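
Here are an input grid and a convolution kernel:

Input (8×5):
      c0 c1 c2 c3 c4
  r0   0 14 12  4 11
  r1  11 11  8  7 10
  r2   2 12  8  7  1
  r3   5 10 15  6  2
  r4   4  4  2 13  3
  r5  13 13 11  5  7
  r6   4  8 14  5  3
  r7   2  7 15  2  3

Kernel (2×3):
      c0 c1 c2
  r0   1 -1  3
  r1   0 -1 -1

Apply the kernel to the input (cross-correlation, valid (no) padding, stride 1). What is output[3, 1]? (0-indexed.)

-2

The receptive field on the input at this output position is [10 15 6 / 4 2 13]. Elementwise product with the kernel and sum: 10·1 + 15·-1 + 6·3 + 2·-1 + 13·-1.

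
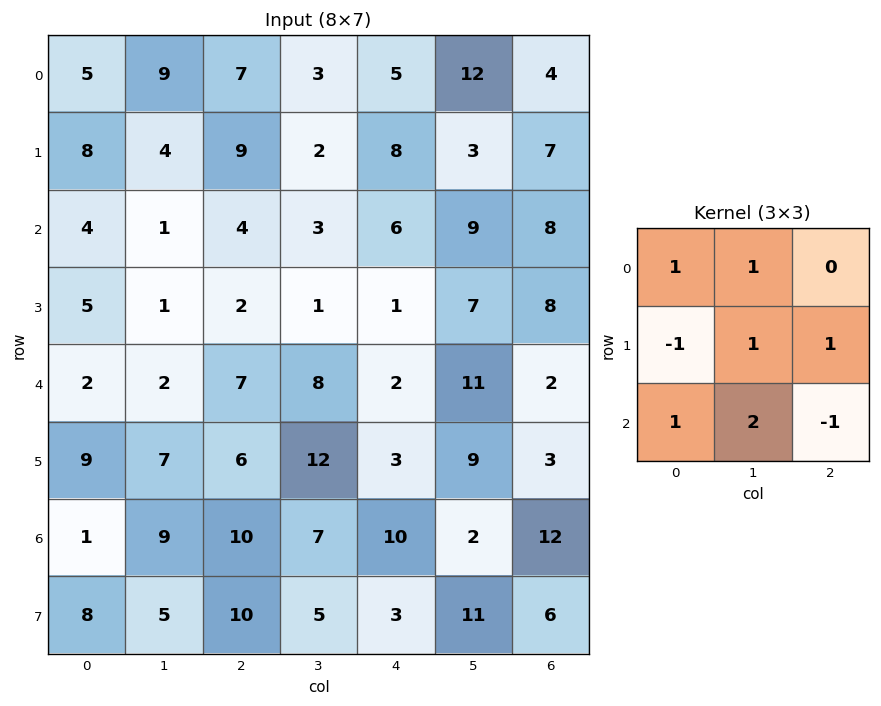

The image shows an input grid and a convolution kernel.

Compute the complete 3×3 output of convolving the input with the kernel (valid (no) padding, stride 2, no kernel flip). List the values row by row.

21 15 35
2 28 51
17 38 24

Output[0,0]: The receptive field on the input at this output position is [5 9 7 / 8 4 9 / 4 1 4]. Elementwise product with the kernel and sum: 5·1 + 9·1 + 8·-1 + 4·1 + 9·1 + 4·1 + 1·2 + 4·-1.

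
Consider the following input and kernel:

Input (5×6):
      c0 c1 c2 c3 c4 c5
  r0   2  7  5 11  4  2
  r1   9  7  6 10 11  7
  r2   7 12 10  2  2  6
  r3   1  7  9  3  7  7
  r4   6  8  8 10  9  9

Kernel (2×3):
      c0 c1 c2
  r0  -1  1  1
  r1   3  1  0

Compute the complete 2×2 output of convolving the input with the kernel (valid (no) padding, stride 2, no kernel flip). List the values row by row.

44 38
25 24

Output[0,0]: The receptive field on the input at this output position is [2 7 5 / 9 7 6]. Elementwise product with the kernel and sum: 2·-1 + 7·1 + 5·1 + 9·3 + 7·1.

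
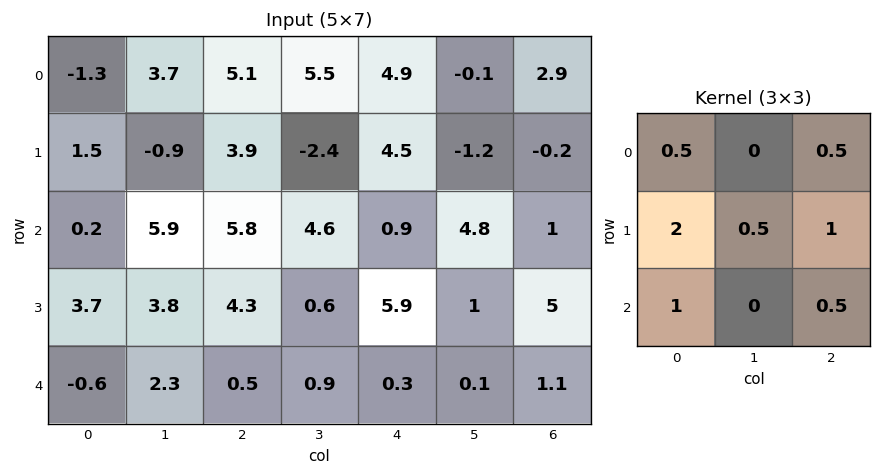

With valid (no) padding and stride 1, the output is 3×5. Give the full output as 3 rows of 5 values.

Output[0,0]: The receptive field on the input at this output position is [-1.3 3.7 5.1 / 1.5 -0.9 3.9 / 0.2 5.9 5.8]. Elementwise product with the kernel and sum: -1.3·0.5 + 5.1·0.5 + 1.5·2 + -0.9·0.5 + 3.9·1 + 0.2·1 + 5.8·0.5.

11.45 10.55 22.35 5.95 13.5
17.7 21.75 26.25 13.75 15.75
16.25 18.35 18.8 10.8 19.1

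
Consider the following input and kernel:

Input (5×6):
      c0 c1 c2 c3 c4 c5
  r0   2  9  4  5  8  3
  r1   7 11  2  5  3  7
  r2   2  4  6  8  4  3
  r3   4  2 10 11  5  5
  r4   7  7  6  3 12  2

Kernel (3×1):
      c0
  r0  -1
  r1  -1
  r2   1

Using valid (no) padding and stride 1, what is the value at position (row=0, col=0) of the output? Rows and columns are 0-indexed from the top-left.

-7

The receptive field on the input at this output position is [2 / 7 / 2]. Elementwise product with the kernel and sum: 2·-1 + 7·-1 + 2·1.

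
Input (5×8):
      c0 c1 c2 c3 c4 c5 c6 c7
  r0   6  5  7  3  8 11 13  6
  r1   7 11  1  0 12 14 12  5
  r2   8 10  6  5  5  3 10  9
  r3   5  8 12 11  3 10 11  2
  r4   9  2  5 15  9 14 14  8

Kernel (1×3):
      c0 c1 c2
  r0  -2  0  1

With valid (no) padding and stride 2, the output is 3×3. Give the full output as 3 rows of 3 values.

Output[0,0]: The receptive field on the input at this output position is [6 5 7]. Elementwise product with the kernel and sum: 6·-2 + 7·1.
Output[0,1]: The receptive field on the input at this output position is [7 3 8]. Elementwise product with the kernel and sum: 7·-2 + 8·1.

-5 -6 -3
-10 -7 0
-13 -1 -4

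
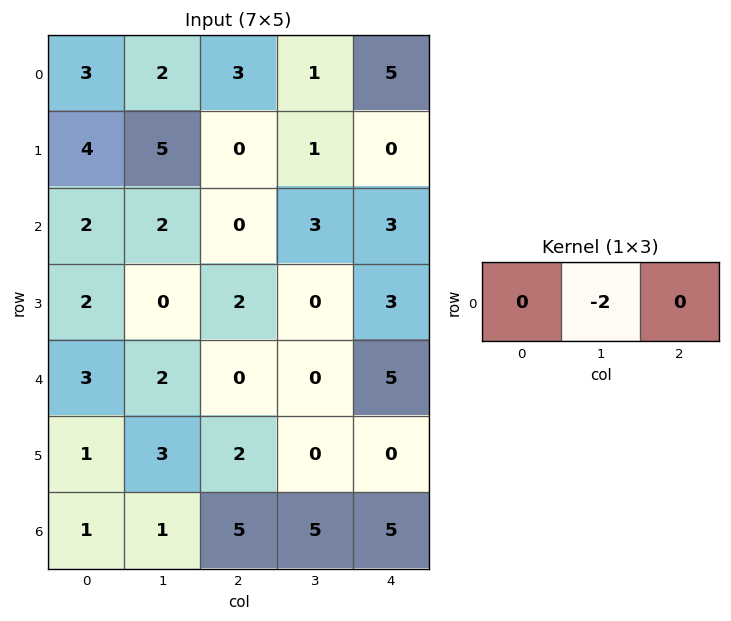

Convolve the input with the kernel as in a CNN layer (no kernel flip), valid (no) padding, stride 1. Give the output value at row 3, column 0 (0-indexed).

The receptive field on the input at this output position is [2 0 2]. Elementwise product with the kernel and sum: 0·-2.

0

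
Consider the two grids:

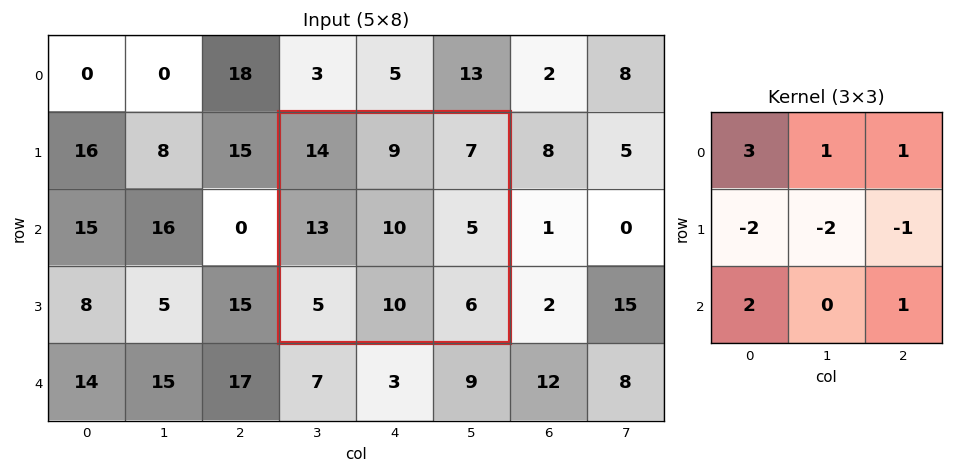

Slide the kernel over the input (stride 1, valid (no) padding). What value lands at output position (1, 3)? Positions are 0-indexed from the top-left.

The receptive field on the input at this output position is [14 9 7 / 13 10 5 / 5 10 6]. Elementwise product with the kernel and sum: 14·3 + 9·1 + 7·1 + 13·-2 + 10·-2 + 5·-1 + 5·2 + 6·1.

23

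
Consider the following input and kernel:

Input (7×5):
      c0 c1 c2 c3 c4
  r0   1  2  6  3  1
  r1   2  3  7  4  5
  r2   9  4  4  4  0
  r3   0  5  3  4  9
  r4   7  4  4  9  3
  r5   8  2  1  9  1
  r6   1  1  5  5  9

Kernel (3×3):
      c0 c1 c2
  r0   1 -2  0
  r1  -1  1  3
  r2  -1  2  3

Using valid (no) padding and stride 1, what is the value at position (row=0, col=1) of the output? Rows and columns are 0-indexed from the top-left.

The receptive field on the input at this output position is [2 6 3 / 3 7 4 / 4 4 4]. Elementwise product with the kernel and sum: 2·1 + 6·-2 + 3·-1 + 7·1 + 4·3 + 4·-1 + 4·2 + 4·3.

22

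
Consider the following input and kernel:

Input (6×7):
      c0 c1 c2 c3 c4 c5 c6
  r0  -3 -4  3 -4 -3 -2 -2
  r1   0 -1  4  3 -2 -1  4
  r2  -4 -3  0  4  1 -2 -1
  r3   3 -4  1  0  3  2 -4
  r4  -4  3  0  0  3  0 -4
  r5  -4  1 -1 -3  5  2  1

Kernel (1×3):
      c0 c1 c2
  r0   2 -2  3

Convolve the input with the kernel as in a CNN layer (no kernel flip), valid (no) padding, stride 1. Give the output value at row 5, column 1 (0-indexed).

-5

The receptive field on the input at this output position is [1 -1 -3]. Elementwise product with the kernel and sum: 1·2 + -1·-2 + -3·3.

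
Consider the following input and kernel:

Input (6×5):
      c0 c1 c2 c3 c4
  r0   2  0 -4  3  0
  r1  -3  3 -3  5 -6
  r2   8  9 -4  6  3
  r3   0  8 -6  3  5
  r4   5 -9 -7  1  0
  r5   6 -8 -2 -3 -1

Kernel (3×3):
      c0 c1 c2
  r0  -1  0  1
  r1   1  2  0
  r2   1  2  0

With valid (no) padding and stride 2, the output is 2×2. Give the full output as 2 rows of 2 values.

Output[0,0]: The receptive field on the input at this output position is [2 0 -4 / -3 3 -3 / 8 9 -4]. Elementwise product with the kernel and sum: 2·-1 + -4·1 + -3·1 + 3·2 + 8·1 + 9·2.

23 19
-9 2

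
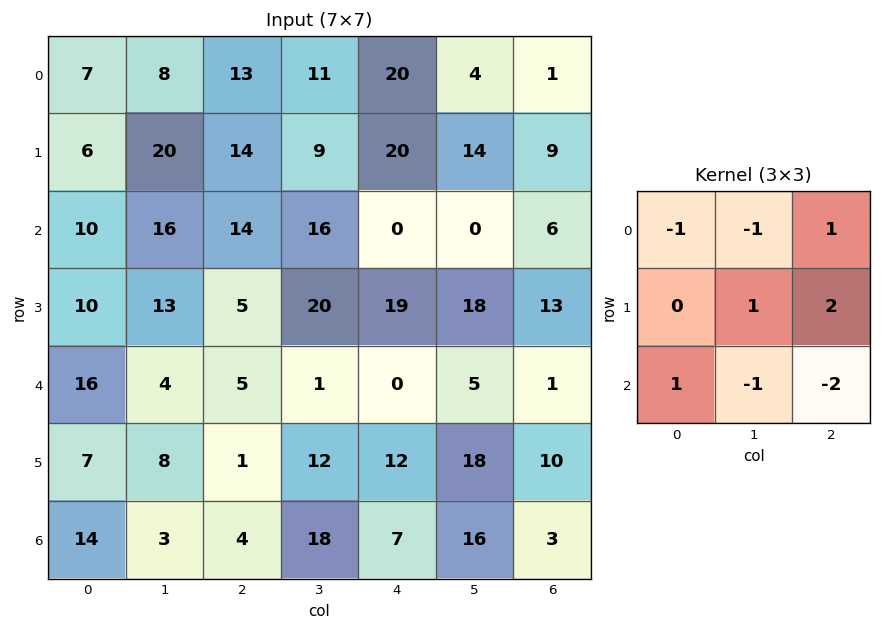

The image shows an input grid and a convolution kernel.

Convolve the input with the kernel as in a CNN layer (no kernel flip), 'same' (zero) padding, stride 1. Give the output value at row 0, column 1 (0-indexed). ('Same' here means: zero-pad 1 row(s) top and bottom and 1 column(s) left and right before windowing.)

The receptive field on the zero-padded input at this output position is [0 0 0 / 7 8 13 / 6 20 14]. Elementwise product with the kernel and sum: 0·-1 + 0·-1 + 0·1 + 8·1 + 13·2 + 6·1 + 20·-1 + 14·-2.

-8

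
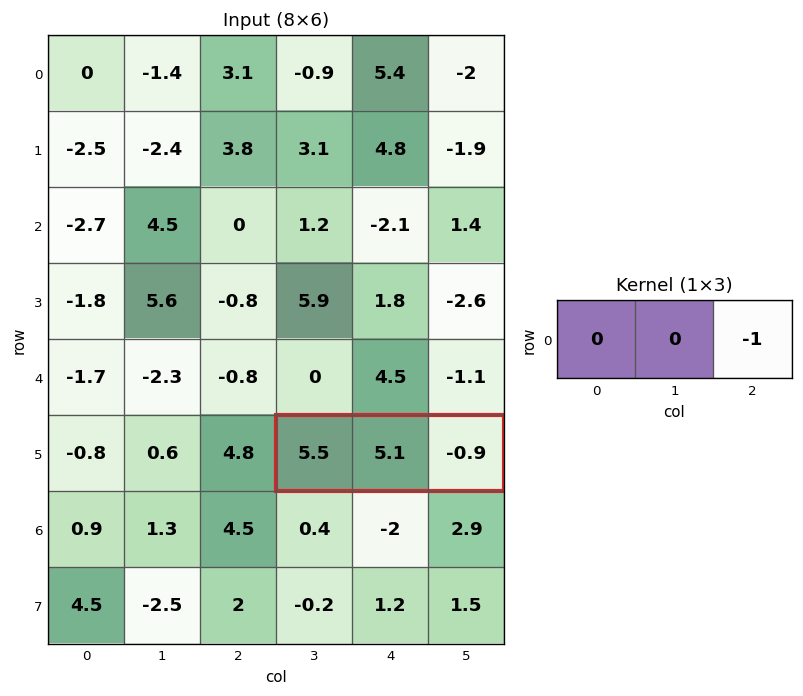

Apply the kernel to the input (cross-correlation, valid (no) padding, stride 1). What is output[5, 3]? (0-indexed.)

0.9

The receptive field on the input at this output position is [5.5 5.1 -0.9]. Elementwise product with the kernel and sum: -0.9·-1.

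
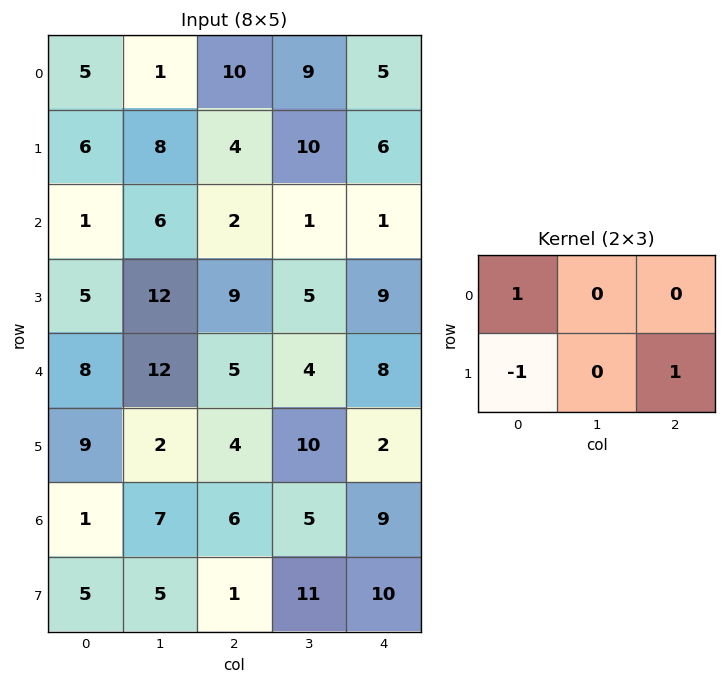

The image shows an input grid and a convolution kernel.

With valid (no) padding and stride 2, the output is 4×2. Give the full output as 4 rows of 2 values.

3 12
5 2
3 3
-3 15

Output[0,0]: The receptive field on the input at this output position is [5 1 10 / 6 8 4]. Elementwise product with the kernel and sum: 5·1 + 6·-1 + 4·1.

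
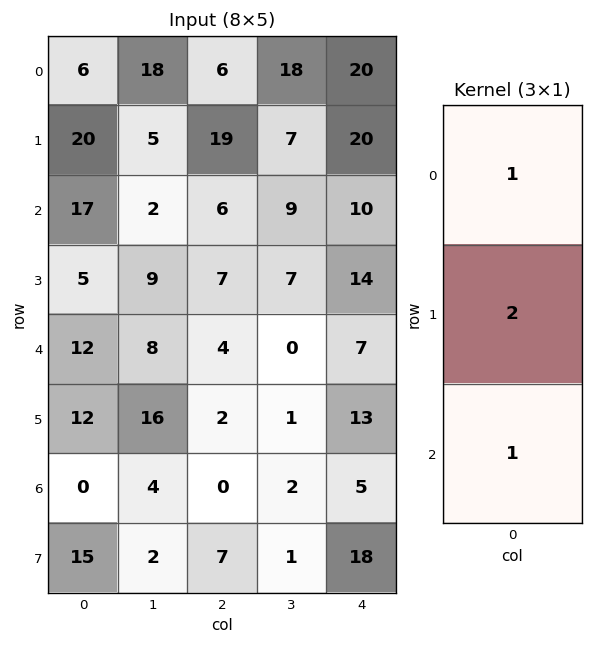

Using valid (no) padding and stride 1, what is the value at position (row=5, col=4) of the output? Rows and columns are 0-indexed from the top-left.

The receptive field on the input at this output position is [13 / 5 / 18]. Elementwise product with the kernel and sum: 13·1 + 5·2 + 18·1.

41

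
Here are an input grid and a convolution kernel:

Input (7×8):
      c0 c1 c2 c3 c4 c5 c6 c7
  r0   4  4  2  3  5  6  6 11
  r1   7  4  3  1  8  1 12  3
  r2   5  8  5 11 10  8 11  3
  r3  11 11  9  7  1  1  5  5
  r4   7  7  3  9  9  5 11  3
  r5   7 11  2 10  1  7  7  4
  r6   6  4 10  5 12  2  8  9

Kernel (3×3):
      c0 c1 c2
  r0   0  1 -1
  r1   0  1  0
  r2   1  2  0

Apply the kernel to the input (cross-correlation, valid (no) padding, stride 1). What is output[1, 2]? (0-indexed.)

27

The receptive field on the input at this output position is [3 1 8 / 5 11 10 / 9 7 1]. Elementwise product with the kernel and sum: 1·1 + 8·-1 + 11·1 + 9·1 + 7·2.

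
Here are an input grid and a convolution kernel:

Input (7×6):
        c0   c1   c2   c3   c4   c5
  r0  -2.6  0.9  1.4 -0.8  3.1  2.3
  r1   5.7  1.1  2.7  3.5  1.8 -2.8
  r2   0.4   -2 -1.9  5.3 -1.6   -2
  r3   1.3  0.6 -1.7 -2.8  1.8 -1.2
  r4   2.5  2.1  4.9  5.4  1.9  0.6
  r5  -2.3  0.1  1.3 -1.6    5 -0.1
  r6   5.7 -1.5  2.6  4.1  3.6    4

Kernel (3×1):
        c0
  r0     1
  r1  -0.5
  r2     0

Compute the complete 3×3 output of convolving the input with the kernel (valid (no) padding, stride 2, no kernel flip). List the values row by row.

-5.45 0.05 2.2
-0.25 -1.05 -2.5
3.65 4.25 -0.6

Output[0,0]: The receptive field on the input at this output position is [-2.6 / 5.7 / 0.4]. Elementwise product with the kernel and sum: -2.6·1 + 5.7·-0.5.
Output[0,1]: The receptive field on the input at this output position is [1.4 / 2.7 / -1.9]. Elementwise product with the kernel and sum: 1.4·1 + 2.7·-0.5.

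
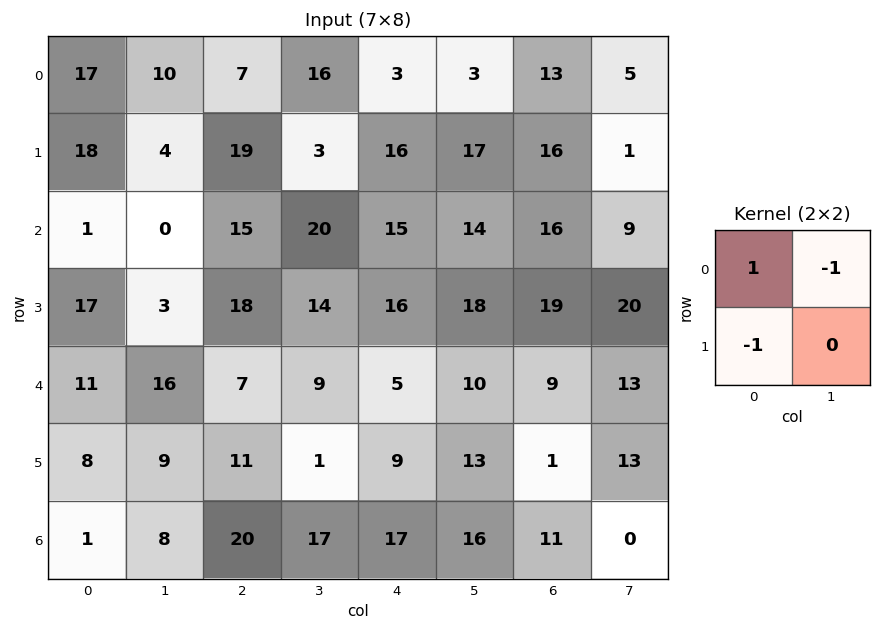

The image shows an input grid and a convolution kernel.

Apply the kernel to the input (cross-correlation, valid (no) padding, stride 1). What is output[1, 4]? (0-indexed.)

The receptive field on the input at this output position is [16 17 / 15 14]. Elementwise product with the kernel and sum: 16·1 + 17·-1 + 15·-1.

-16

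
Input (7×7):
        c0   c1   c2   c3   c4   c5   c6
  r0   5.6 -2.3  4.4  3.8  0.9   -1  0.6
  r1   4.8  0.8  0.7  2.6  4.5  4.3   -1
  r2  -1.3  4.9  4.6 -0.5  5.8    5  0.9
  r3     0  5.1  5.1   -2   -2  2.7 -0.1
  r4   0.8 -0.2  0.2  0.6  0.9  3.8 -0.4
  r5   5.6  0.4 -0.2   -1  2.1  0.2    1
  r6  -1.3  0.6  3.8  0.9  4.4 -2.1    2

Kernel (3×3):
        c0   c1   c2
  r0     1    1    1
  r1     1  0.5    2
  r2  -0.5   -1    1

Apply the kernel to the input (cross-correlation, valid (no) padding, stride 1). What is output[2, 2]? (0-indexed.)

The receptive field on the input at this output position is [4.6 -0.5 5.8 / 5.1 -2 -2 / 0.2 0.6 0.9]. Elementwise product with the kernel and sum: 4.6·1 + -0.5·1 + 5.8·1 + 5.1·1 + -2·0.5 + -2·2 + 0.2·-0.5 + 0.6·-1 + 0.9·1.

10.2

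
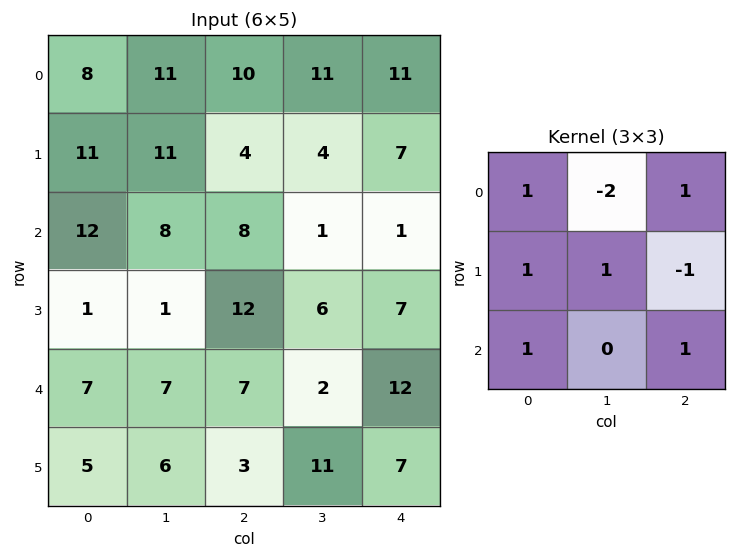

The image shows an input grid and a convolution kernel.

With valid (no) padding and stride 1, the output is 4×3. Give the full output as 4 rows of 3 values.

Output[0,0]: The receptive field on the input at this output position is [8 11 10 / 11 11 4 / 12 8 8]. Elementwise product with the kernel and sum: 8·1 + 11·-2 + 10·1 + 11·1 + 11·1 + 4·-1 + 12·1 + 8·1.

34 22 9
18 29 30
8 9 37
26 12 14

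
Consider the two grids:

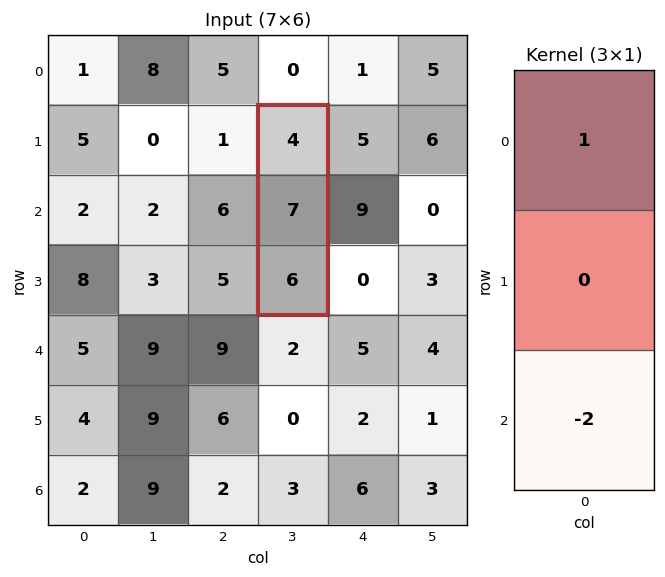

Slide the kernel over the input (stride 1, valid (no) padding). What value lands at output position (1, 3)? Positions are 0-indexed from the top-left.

-8

The receptive field on the input at this output position is [4 / 7 / 6]. Elementwise product with the kernel and sum: 4·1 + 6·-2.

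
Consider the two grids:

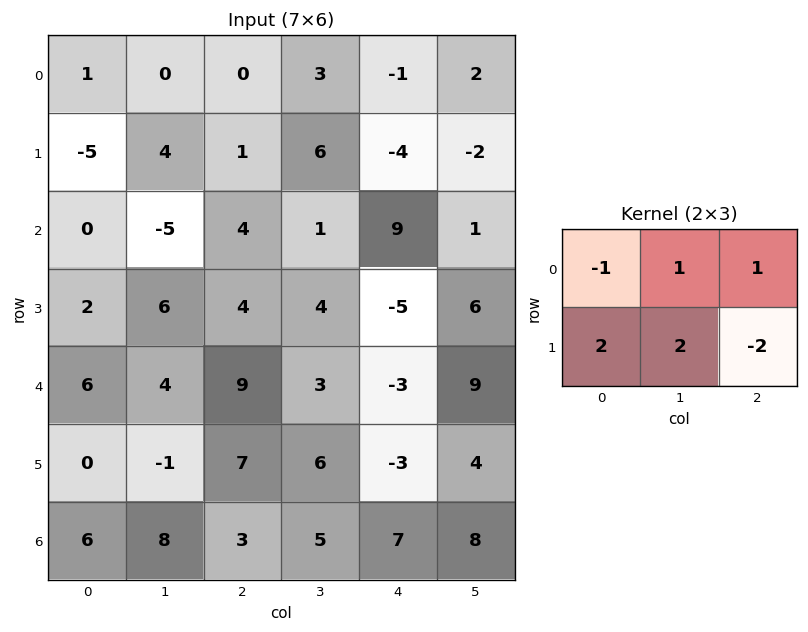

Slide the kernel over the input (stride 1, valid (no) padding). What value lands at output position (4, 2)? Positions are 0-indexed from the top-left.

23

The receptive field on the input at this output position is [9 3 -3 / 7 6 -3]. Elementwise product with the kernel and sum: 9·-1 + 3·1 + -3·1 + 7·2 + 6·2 + -3·-2.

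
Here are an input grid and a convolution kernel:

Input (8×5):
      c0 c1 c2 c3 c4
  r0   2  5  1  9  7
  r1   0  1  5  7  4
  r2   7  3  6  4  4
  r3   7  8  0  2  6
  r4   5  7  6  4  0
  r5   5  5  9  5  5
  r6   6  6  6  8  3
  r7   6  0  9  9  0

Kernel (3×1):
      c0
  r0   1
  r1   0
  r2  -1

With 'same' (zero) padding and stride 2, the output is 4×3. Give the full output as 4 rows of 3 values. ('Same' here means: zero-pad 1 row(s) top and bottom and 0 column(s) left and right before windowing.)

Output[0,0]: The receptive field on the zero-padded input at this output position is [0 / 2 / 0]. Elementwise product with the kernel and sum: 0·1 + 0·-1.
Output[0,1]: The receptive field on the zero-padded input at this output position is [0 / 1 / 5]. Elementwise product with the kernel and sum: 0·1 + 5·-1.

0 -5 -4
-7 5 -2
2 -9 1
-1 0 5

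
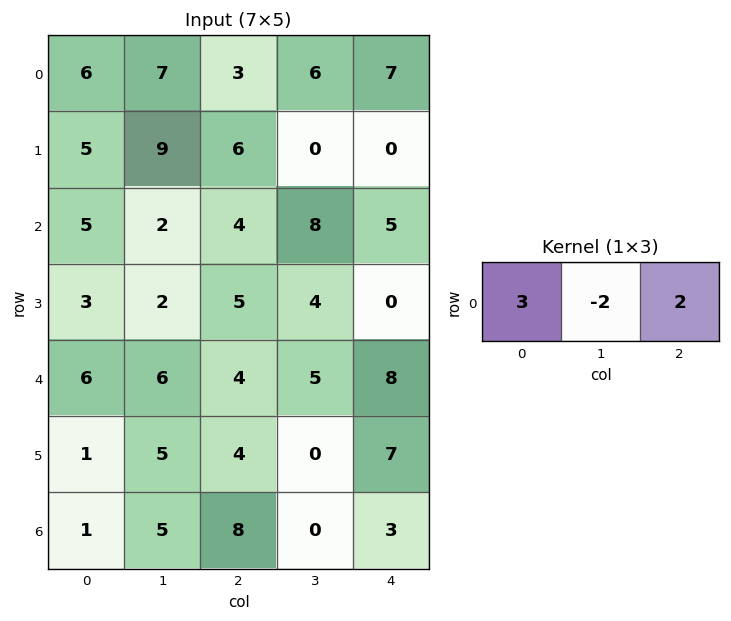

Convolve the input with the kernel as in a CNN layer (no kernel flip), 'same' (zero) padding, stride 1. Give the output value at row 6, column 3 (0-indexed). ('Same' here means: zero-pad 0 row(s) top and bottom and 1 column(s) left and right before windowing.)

30

The receptive field on the zero-padded input at this output position is [8 0 3]. Elementwise product with the kernel and sum: 8·3 + 0·-2 + 3·2.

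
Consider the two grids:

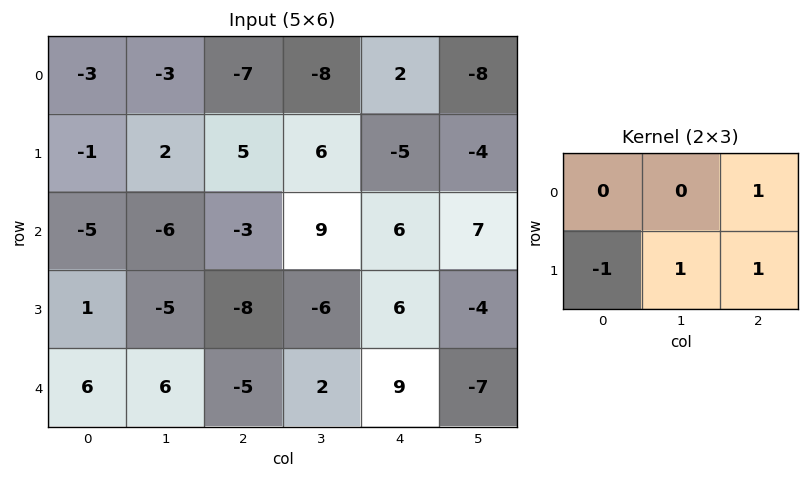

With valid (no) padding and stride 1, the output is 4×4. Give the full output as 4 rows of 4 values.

1 1 -2 -23
1 18 13 0
-17 0 14 15
-13 -15 22 -4

Output[0,0]: The receptive field on the input at this output position is [-3 -3 -7 / -1 2 5]. Elementwise product with the kernel and sum: -7·1 + -1·-1 + 2·1 + 5·1.
Output[0,1]: The receptive field on the input at this output position is [-3 -7 -8 / 2 5 6]. Elementwise product with the kernel and sum: -8·1 + 2·-1 + 5·1 + 6·1.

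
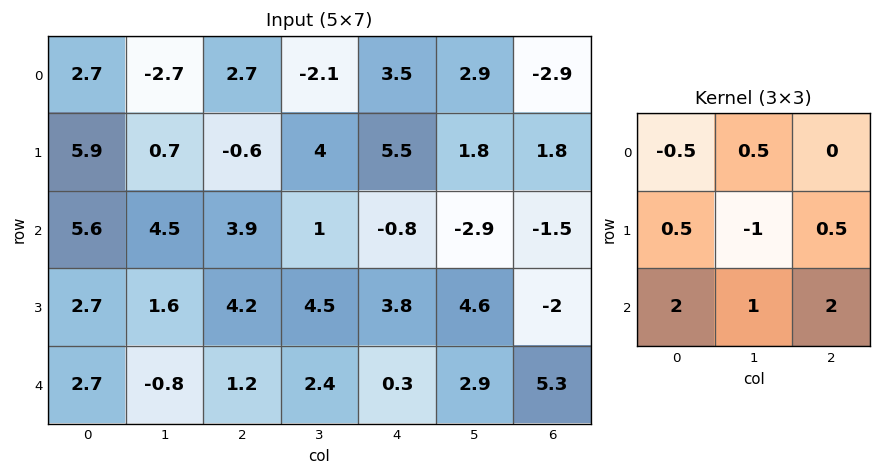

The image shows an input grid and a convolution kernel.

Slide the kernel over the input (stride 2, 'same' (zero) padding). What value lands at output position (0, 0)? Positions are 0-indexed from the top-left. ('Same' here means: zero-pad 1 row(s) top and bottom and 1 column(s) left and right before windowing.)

3.25

The receptive field on the zero-padded input at this output position is [0 0 0 / 0 2.7 -2.7 / 0 5.9 0.7]. Elementwise product with the kernel and sum: 0·-0.5 + 0·0.5 + 0·0.5 + 2.7·-1 + -2.7·0.5 + 0·2 + 5.9·1 + 0.7·2.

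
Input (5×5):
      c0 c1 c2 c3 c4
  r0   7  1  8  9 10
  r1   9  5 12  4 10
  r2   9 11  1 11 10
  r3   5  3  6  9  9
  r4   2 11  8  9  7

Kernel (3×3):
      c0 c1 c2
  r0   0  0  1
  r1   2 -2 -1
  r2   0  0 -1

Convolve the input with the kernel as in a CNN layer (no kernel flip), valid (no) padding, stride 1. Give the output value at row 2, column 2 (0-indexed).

The receptive field on the input at this output position is [1 11 10 / 6 9 9 / 8 9 7]. Elementwise product with the kernel and sum: 10·1 + 6·2 + 9·-2 + 9·-1 + 7·-1.

-12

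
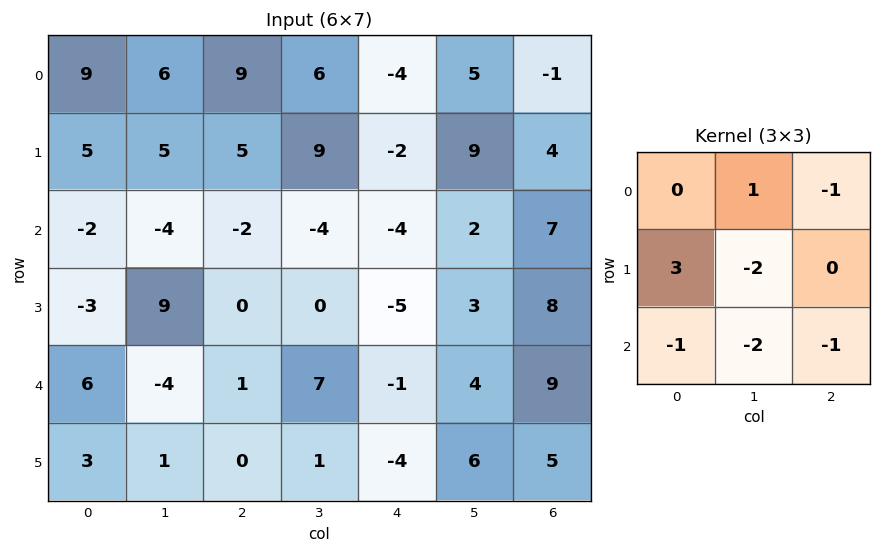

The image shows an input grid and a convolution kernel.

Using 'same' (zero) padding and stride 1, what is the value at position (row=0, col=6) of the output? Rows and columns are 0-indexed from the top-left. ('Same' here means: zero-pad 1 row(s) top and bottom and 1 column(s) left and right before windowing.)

0

The receptive field on the zero-padded input at this output position is [0 0 0 / 5 -1 0 / 9 4 0]. Elementwise product with the kernel and sum: 0·1 + 0·-1 + 5·3 + -1·-2 + 9·-1 + 4·-2 + 0·-1.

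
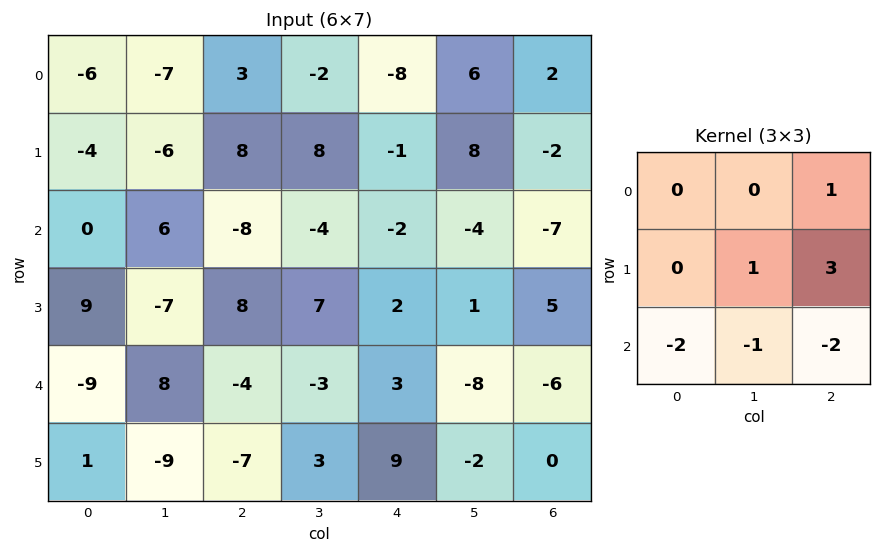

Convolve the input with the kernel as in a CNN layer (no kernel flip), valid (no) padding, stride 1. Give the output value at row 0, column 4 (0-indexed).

The receptive field on the input at this output position is [-8 6 2 / -1 8 -2 / -2 -4 -7]. Elementwise product with the kernel and sum: 2·1 + 8·1 + -2·3 + -2·-2 + -4·-1 + -7·-2.

26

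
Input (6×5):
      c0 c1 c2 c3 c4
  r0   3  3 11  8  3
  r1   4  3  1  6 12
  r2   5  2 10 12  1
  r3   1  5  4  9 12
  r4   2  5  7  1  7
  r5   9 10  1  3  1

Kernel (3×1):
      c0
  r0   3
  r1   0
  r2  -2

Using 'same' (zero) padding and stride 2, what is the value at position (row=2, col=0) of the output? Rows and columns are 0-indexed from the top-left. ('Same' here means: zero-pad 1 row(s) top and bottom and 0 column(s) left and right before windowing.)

-15

The receptive field on the zero-padded input at this output position is [1 / 2 / 9]. Elementwise product with the kernel and sum: 1·3 + 9·-2.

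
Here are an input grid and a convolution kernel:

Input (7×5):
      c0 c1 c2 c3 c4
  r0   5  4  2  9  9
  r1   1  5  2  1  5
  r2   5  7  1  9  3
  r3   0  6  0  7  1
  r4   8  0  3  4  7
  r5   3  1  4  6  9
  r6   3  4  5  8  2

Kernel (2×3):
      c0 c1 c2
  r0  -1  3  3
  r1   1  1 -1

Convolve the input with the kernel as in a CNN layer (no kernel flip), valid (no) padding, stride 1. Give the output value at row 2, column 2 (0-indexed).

41

The receptive field on the input at this output position is [1 9 3 / 0 7 1]. Elementwise product with the kernel and sum: 1·-1 + 9·3 + 3·3 + 0·1 + 7·1 + 1·-1.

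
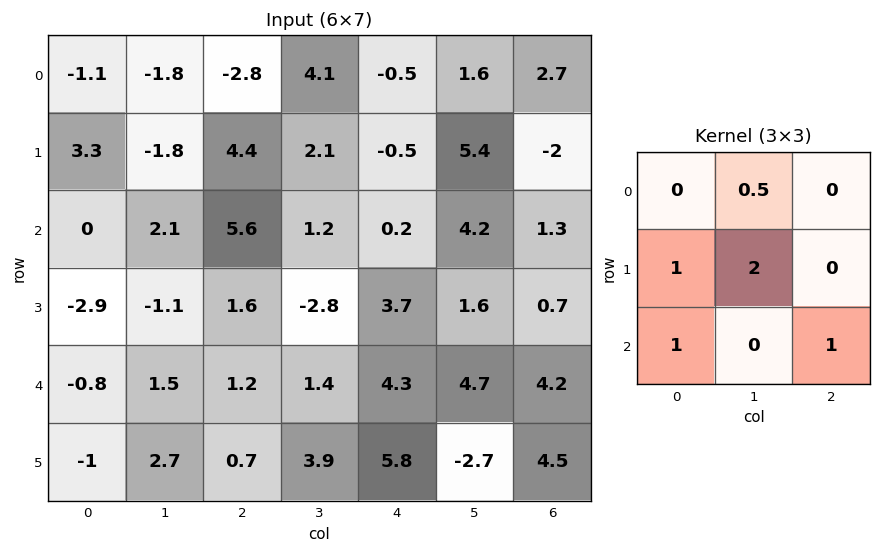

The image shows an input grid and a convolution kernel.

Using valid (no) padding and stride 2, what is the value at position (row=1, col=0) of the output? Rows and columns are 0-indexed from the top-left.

-3.65

The receptive field on the input at this output position is [0 2.1 5.6 / -2.9 -1.1 1.6 / -0.8 1.5 1.2]. Elementwise product with the kernel and sum: 2.1·0.5 + -2.9·1 + -1.1·2 + -0.8·1 + 1.2·1.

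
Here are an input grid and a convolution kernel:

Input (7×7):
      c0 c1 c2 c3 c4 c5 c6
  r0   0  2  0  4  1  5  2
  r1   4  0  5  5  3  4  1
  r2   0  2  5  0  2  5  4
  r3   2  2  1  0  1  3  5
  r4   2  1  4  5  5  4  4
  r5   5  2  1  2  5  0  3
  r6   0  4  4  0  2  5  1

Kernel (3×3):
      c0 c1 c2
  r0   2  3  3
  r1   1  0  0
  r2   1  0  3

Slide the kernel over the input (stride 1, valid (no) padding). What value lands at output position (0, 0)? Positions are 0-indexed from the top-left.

The receptive field on the input at this output position is [0 2 0 / 4 0 5 / 0 2 5]. Elementwise product with the kernel and sum: 0·2 + 2·3 + 0·3 + 4·1 + 0·1 + 5·3.

25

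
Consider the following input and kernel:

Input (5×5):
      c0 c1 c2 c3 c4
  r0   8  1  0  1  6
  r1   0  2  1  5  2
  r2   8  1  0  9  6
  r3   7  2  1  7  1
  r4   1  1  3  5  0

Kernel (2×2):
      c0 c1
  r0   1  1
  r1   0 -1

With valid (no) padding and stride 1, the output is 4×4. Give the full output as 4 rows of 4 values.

Output[0,0]: The receptive field on the input at this output position is [8 1 / 0 2]. Elementwise product with the kernel and sum: 8·1 + 1·1 + 2·-1.
Output[0,1]: The receptive field on the input at this output position is [1 0 / 2 1]. Elementwise product with the kernel and sum: 1·1 + 0·1 + 1·-1.

7 0 -4 5
1 3 -3 1
7 0 2 14
8 0 3 8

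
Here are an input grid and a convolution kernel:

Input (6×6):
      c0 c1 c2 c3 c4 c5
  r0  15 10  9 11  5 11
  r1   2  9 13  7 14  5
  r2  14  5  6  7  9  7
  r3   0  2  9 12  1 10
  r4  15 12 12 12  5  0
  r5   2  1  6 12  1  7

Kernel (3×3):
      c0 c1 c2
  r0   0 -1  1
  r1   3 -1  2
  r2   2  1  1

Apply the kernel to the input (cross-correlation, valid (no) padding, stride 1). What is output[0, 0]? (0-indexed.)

61

The receptive field on the input at this output position is [15 10 9 / 2 9 13 / 14 5 6]. Elementwise product with the kernel and sum: 10·-1 + 9·1 + 2·3 + 9·-1 + 13·2 + 14·2 + 5·1 + 6·1.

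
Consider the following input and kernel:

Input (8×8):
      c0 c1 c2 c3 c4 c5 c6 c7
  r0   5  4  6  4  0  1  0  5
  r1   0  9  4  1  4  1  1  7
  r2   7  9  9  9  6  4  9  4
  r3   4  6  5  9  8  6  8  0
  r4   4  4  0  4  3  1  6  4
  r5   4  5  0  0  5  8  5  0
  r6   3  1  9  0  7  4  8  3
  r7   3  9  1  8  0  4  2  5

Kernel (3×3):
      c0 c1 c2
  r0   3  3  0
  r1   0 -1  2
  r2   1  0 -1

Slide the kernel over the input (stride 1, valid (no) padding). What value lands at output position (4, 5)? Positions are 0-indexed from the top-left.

17

The receptive field on the input at this output position is [1 6 4 / 8 5 0 / 4 8 3]. Elementwise product with the kernel and sum: 1·3 + 6·3 + 5·-1 + 0·2 + 4·1 + 3·-1.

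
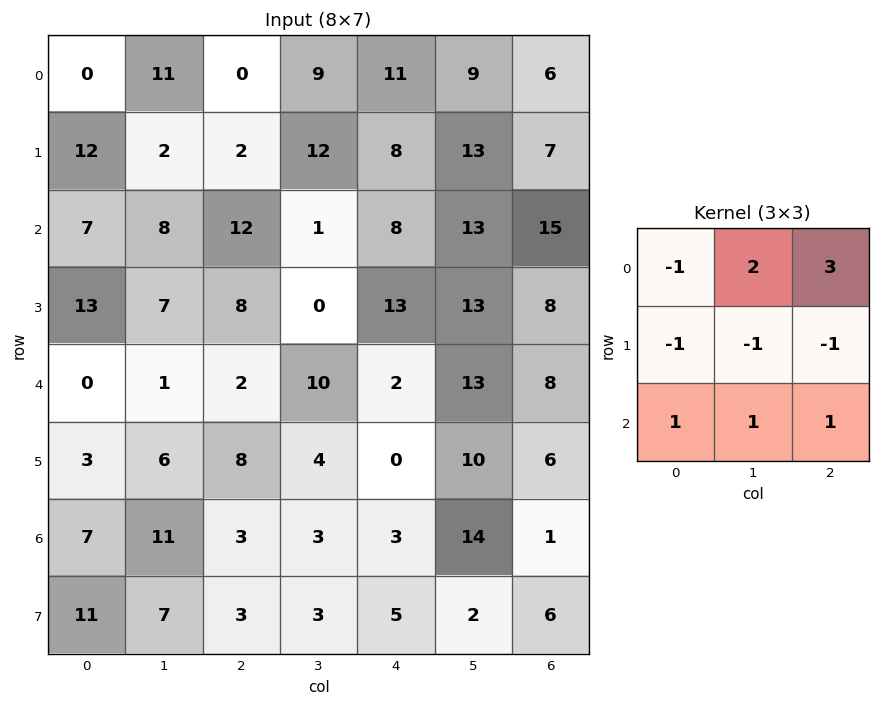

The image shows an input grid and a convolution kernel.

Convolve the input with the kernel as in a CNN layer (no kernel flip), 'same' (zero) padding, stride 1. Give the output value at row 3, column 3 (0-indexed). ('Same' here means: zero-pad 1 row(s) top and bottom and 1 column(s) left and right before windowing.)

The receptive field on the zero-padded input at this output position is [12 1 8 / 8 0 13 / 2 10 2]. Elementwise product with the kernel and sum: 12·-1 + 1·2 + 8·3 + 8·-1 + 0·-1 + 13·-1 + 2·1 + 10·1 + 2·1.

7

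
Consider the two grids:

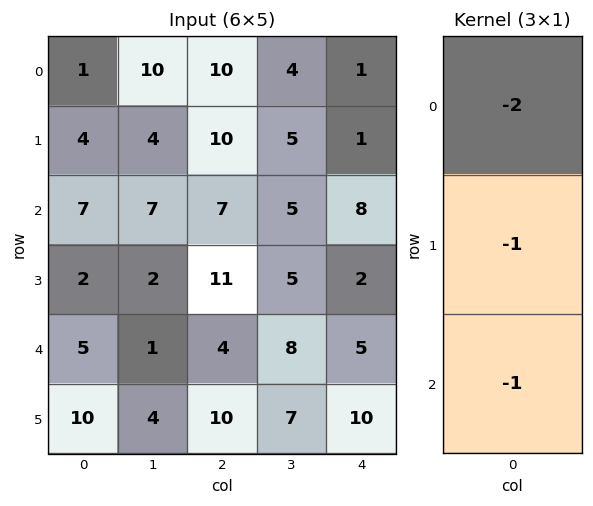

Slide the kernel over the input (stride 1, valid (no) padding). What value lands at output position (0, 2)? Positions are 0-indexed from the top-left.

The receptive field on the input at this output position is [10 / 10 / 7]. Elementwise product with the kernel and sum: 10·-2 + 10·-1 + 7·-1.

-37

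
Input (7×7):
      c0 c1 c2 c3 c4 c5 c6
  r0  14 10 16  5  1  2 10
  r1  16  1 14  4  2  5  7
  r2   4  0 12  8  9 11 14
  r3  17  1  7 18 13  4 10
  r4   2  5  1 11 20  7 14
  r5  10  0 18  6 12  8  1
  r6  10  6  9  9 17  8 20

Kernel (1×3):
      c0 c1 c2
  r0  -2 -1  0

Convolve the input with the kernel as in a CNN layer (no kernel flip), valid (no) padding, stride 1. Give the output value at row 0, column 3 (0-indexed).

-11

The receptive field on the input at this output position is [5 1 2]. Elementwise product with the kernel and sum: 5·-2 + 1·-1.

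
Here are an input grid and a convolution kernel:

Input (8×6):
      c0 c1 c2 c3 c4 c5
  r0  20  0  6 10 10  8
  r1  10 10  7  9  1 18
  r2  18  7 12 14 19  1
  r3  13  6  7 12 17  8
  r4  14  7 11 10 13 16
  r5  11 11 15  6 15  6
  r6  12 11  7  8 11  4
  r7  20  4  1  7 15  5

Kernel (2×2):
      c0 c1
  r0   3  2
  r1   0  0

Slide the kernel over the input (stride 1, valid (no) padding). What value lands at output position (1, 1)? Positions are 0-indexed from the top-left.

44

The receptive field on the input at this output position is [10 7 / 7 12]. Elementwise product with the kernel and sum: 10·3 + 7·2.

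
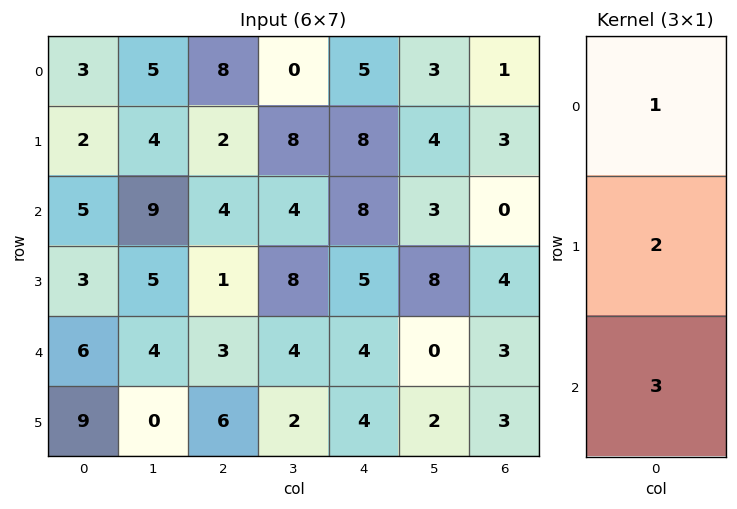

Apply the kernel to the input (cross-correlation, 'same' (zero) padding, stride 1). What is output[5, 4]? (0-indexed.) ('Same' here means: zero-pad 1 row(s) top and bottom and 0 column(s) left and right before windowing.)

The receptive field on the zero-padded input at this output position is [4 / 4 / 0]. Elementwise product with the kernel and sum: 4·1 + 4·2 + 0·3.

12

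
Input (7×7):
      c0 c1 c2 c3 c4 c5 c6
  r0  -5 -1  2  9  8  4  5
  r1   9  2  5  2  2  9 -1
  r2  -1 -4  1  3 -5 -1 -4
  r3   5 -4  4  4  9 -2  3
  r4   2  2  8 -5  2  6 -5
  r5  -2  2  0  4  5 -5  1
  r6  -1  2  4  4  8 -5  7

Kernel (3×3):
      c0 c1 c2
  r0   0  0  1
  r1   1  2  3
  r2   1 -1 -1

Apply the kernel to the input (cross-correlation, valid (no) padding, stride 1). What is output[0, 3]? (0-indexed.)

46

The receptive field on the input at this output position is [9 8 4 / 2 2 9 / 3 -5 -1]. Elementwise product with the kernel and sum: 4·1 + 2·1 + 2·2 + 9·3 + 3·1 + -5·-1 + -1·-1.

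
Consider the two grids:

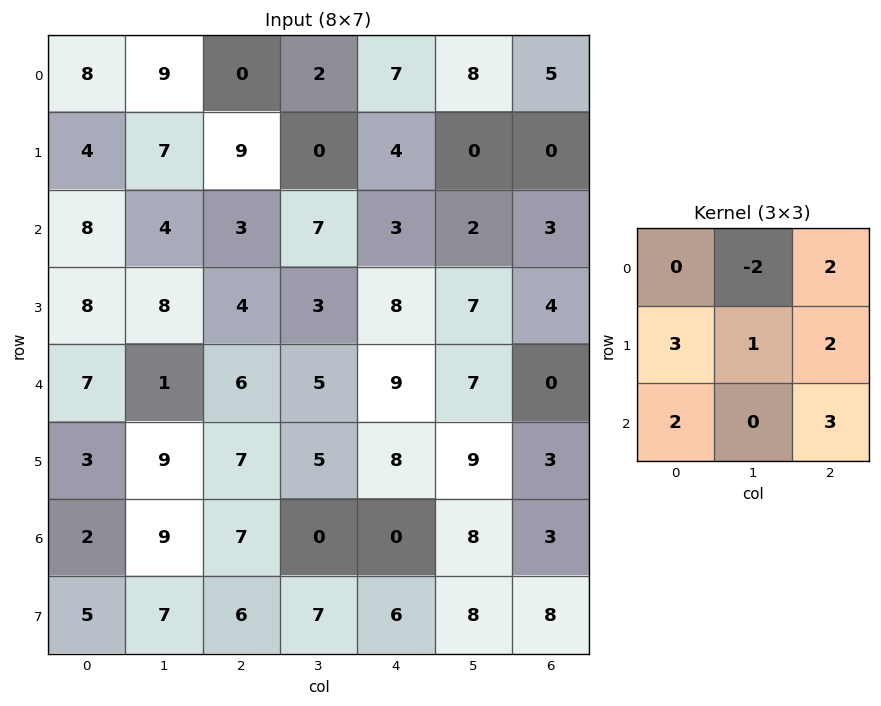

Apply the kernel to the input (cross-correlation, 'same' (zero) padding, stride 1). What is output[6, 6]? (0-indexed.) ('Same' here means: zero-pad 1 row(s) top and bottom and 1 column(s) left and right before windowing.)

The receptive field on the zero-padded input at this output position is [9 3 0 / 8 3 0 / 8 8 0]. Elementwise product with the kernel and sum: 3·-2 + 0·2 + 8·3 + 3·1 + 0·2 + 8·2 + 0·3.

37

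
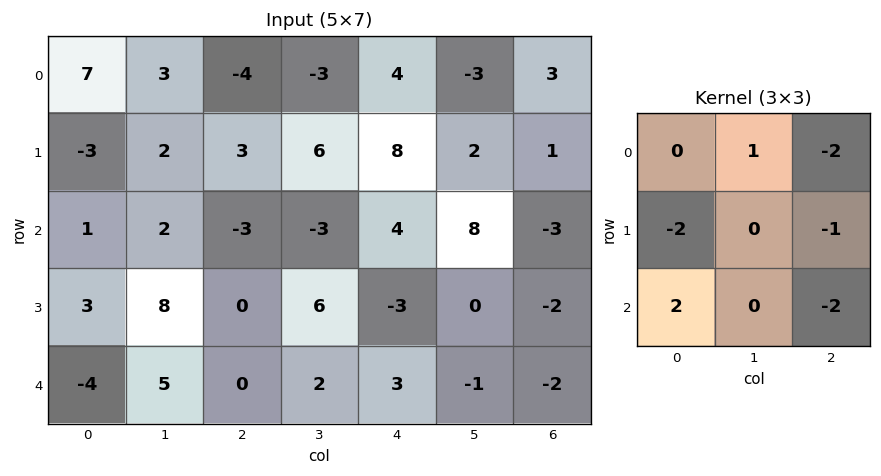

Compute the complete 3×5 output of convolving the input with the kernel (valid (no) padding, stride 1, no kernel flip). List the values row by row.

Output[0,0]: The receptive field on the input at this output position is [7 3 -4 / -3 2 3 / 1 2 -3]. Elementwise product with the kernel and sum: 3·1 + -4·-2 + -3·-2 + 3·-1 + 1·2 + -3·-2.

22 2 -39 -26 -12
3 -6 -2 14 -7
-6 -13 -14 -18 32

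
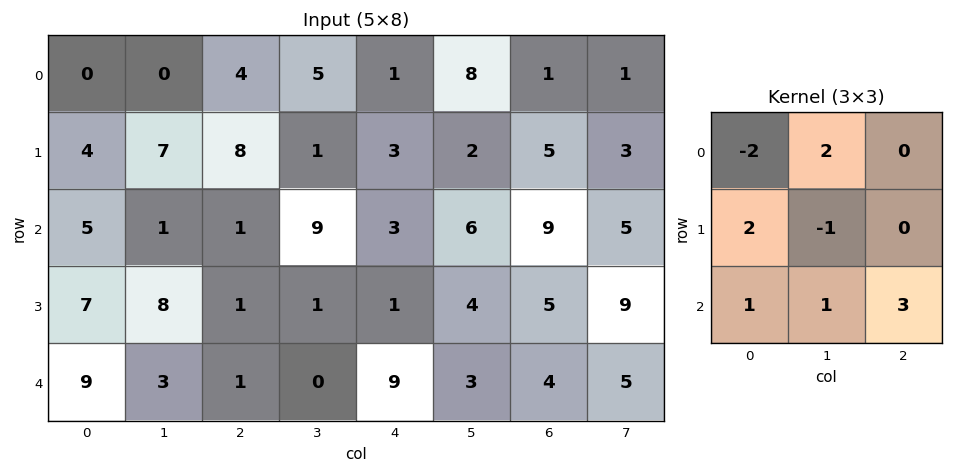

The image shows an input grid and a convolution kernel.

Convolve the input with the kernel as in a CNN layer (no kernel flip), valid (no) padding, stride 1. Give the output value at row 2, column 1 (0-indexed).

The receptive field on the input at this output position is [1 1 9 / 8 1 1 / 3 1 0]. Elementwise product with the kernel and sum: 1·-2 + 1·2 + 8·2 + 1·-1 + 3·1 + 1·1 + 0·3.

19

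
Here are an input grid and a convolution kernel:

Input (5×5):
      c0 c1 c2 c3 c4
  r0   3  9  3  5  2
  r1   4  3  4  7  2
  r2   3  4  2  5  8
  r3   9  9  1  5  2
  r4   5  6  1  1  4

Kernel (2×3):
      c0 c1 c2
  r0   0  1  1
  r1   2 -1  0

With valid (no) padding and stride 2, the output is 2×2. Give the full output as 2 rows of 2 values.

17 8
15 10

Output[0,0]: The receptive field on the input at this output position is [3 9 3 / 4 3 4]. Elementwise product with the kernel and sum: 9·1 + 3·1 + 4·2 + 3·-1.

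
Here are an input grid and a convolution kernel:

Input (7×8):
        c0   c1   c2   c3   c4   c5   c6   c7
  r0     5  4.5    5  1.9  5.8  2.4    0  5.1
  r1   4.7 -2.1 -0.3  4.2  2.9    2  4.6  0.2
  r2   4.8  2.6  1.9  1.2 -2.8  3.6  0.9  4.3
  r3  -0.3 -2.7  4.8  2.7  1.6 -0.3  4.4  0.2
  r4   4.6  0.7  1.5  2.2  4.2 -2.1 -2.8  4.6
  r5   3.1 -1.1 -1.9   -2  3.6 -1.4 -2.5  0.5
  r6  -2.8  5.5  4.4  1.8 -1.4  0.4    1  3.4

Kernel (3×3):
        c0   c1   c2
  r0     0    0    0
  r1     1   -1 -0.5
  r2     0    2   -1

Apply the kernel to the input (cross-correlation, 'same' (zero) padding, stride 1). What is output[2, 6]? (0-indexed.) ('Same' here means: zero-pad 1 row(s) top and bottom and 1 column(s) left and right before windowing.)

The receptive field on the zero-padded input at this output position is [2 4.6 0.2 / 3.6 0.9 4.3 / -0.3 4.4 0.2]. Elementwise product with the kernel and sum: 3.6·1 + 0.9·-1 + 4.3·-0.5 + 4.4·2 + 0.2·-1.

9.15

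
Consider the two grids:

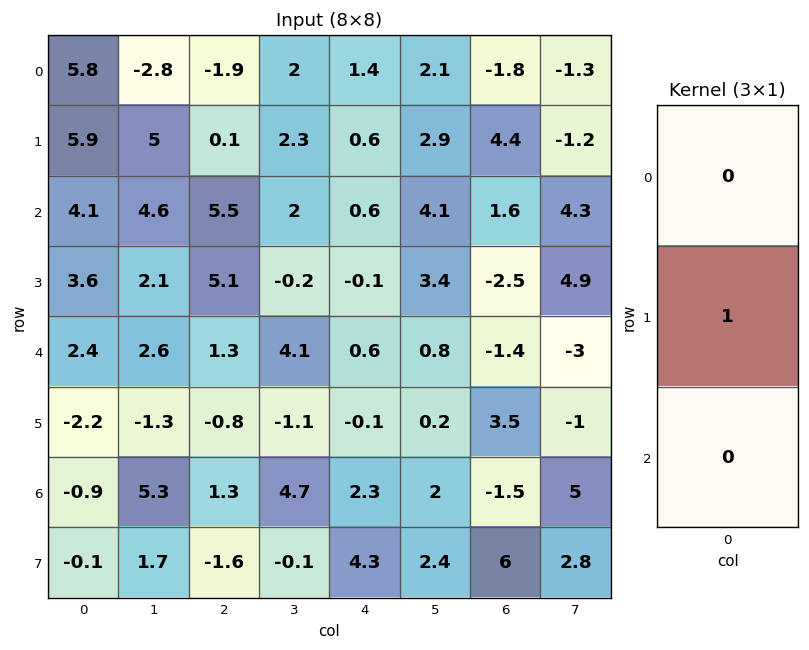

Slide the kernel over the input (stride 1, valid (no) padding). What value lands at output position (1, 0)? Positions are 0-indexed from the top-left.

4.1

The receptive field on the input at this output position is [5.9 / 4.1 / 3.6]. Elementwise product with the kernel and sum: 4.1·1.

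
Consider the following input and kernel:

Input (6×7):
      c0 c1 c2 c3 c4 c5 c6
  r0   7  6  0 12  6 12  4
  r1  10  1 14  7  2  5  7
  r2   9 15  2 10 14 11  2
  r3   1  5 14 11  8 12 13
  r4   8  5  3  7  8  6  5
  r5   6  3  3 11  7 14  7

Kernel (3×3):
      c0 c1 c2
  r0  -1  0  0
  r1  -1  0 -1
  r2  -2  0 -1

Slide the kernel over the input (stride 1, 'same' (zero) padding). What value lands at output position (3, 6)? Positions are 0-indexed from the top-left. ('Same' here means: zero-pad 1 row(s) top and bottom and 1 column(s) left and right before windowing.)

The receptive field on the zero-padded input at this output position is [11 2 0 / 12 13 0 / 6 5 0]. Elementwise product with the kernel and sum: 11·-1 + 12·-1 + 0·-1 + 6·-2 + 0·-1.

-35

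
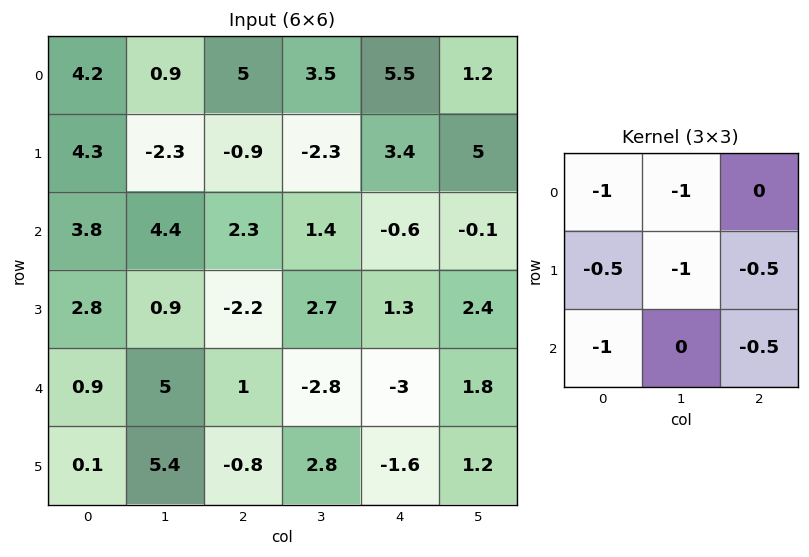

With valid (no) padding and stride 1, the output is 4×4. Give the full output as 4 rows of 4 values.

Output[0,0]: The receptive field on the input at this output position is [4.2 0.9 5 / 4.3 -2.3 -0.9 / 3.8 4.4 2.3]. Elementwise product with the kernel and sum: 4.2·-1 + 0.9·-1 + 4.3·-0.5 + -2.3·-1 + -0.9·-0.5 + 3.8·-1 + 2.3·-0.5.

-9.45 -7.8 -9.45 -15.1
-11.15 -4.25 2.5 -5.05
-10.8 -9.9 -5.45 -2.75
-9.35 -7.6 4.9 -3.9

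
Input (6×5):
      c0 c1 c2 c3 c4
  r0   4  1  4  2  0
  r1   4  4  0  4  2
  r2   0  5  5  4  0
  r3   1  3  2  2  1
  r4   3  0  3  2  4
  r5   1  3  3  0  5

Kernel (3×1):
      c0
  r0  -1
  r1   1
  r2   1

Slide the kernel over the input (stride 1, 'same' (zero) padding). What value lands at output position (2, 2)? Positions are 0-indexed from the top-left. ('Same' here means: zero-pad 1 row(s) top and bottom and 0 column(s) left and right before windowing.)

7

The receptive field on the zero-padded input at this output position is [0 / 5 / 2]. Elementwise product with the kernel and sum: 0·-1 + 5·1 + 2·1.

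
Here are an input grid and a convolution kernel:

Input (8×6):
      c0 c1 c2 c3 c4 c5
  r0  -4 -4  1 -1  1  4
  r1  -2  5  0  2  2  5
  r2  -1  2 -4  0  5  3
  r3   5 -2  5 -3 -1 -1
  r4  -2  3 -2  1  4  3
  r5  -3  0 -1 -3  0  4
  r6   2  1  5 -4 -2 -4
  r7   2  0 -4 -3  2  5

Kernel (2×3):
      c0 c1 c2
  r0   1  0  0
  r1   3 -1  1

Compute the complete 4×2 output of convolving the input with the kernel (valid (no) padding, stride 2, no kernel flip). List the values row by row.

Output[0,0]: The receptive field on the input at this output position is [-4 -4 1 / -2 5 0]. Elementwise product with the kernel and sum: -4·1 + -2·3 + 5·-1 + 0·1.
Output[0,1]: The receptive field on the input at this output position is [1 -1 1 / 0 2 2]. Elementwise product with the kernel and sum: 1·1 + 0·3 + 2·-1 + 2·1.

-15 1
21 13
-12 -2
4 -2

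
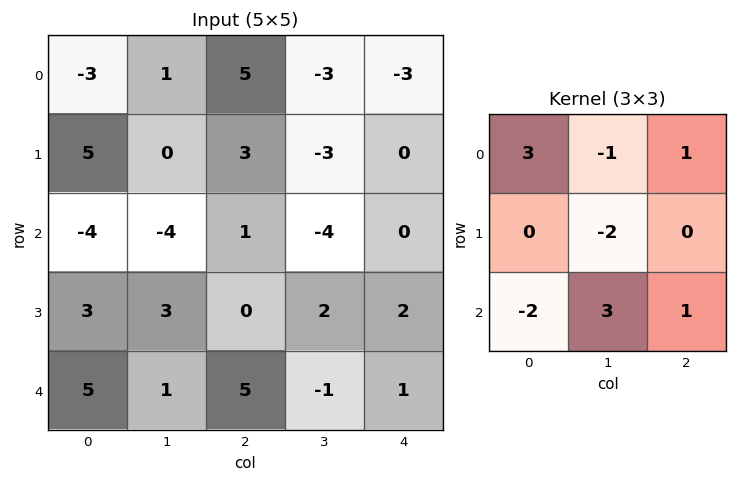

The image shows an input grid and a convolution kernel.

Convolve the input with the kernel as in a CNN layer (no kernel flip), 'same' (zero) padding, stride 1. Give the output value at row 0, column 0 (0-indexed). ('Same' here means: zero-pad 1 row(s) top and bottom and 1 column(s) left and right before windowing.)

The receptive field on the zero-padded input at this output position is [0 0 0 / 0 -3 1 / 0 5 0]. Elementwise product with the kernel and sum: 0·3 + 0·-1 + 0·1 + -3·-2 + 0·-2 + 5·3 + 0·1.

21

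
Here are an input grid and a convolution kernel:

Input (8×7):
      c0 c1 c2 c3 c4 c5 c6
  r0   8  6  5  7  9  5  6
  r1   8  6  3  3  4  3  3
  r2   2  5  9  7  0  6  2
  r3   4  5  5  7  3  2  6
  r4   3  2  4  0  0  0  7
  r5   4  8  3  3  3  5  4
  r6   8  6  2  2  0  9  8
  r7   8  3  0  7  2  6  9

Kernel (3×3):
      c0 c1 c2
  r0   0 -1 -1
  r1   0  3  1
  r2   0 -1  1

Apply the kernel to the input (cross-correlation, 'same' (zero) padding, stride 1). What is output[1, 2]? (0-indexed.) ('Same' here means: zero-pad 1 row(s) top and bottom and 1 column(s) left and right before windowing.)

-2

The receptive field on the zero-padded input at this output position is [6 5 7 / 6 3 3 / 5 9 7]. Elementwise product with the kernel and sum: 5·-1 + 7·-1 + 3·3 + 3·1 + 9·-1 + 7·1.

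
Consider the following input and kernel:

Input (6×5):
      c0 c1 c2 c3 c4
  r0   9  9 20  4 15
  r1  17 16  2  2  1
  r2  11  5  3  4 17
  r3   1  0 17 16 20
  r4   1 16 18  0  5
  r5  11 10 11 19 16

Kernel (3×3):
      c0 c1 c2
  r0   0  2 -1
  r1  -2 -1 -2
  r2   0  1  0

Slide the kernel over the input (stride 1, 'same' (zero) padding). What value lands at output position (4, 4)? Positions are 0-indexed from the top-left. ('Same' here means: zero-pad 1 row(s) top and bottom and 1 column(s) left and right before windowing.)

The receptive field on the zero-padded input at this output position is [16 20 0 / 0 5 0 / 19 16 0]. Elementwise product with the kernel and sum: 20·2 + 0·-1 + 0·-2 + 5·-1 + 0·-2 + 16·1.

51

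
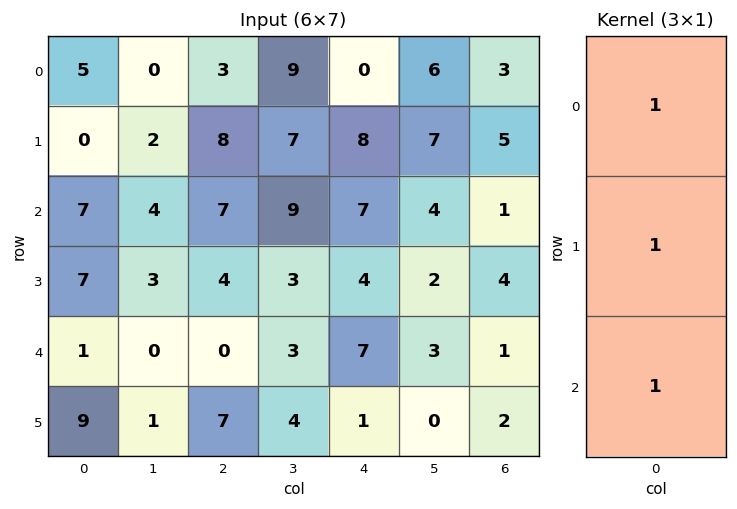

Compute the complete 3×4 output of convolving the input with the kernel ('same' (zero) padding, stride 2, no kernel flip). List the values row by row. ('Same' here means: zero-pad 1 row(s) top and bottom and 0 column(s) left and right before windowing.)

Output[0,0]: The receptive field on the zero-padded input at this output position is [0 / 5 / 0]. Elementwise product with the kernel and sum: 0·1 + 5·1 + 0·1.

5 11 8 8
14 19 19 10
17 11 12 7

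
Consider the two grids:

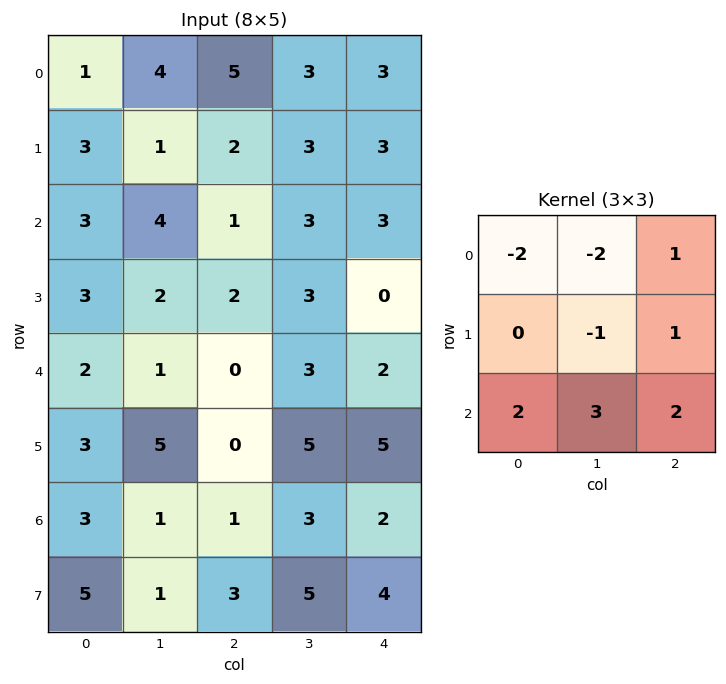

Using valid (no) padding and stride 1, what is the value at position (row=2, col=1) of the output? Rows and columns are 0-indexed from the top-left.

The receptive field on the input at this output position is [4 1 3 / 2 2 3 / 1 0 3]. Elementwise product with the kernel and sum: 4·-2 + 1·-2 + 3·1 + 2·-1 + 3·1 + 1·2 + 0·3 + 3·2.

2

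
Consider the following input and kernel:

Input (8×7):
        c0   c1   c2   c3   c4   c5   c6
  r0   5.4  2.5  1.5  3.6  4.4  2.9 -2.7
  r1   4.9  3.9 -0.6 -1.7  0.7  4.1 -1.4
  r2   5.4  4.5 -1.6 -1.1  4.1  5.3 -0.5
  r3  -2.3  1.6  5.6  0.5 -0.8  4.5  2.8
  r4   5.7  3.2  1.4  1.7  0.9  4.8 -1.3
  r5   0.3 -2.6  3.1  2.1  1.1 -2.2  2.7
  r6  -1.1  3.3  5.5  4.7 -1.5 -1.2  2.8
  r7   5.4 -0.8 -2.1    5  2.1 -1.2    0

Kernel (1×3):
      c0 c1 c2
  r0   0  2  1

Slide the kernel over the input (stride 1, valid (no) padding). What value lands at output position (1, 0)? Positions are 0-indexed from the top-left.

The receptive field on the input at this output position is [4.9 3.9 -0.6]. Elementwise product with the kernel and sum: 3.9·2 + -0.6·1.

7.2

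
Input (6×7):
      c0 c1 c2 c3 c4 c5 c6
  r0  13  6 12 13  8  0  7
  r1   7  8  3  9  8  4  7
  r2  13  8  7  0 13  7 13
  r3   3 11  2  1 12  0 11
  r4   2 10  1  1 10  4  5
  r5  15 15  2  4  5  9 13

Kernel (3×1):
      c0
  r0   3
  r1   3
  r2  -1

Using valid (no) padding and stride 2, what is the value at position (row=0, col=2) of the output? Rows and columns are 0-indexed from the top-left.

35

The receptive field on the input at this output position is [8 / 8 / 13]. Elementwise product with the kernel and sum: 8·3 + 8·3 + 13·-1.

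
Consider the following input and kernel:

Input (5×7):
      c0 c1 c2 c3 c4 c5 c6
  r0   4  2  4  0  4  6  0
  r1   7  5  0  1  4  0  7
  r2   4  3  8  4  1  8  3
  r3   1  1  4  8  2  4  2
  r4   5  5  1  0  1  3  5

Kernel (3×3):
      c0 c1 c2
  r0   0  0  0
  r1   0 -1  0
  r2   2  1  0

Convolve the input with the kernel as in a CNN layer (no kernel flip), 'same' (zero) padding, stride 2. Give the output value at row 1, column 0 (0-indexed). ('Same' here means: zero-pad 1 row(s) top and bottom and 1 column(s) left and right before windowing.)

-3

The receptive field on the zero-padded input at this output position is [0 7 5 / 0 4 3 / 0 1 1]. Elementwise product with the kernel and sum: 4·-1 + 0·2 + 1·1.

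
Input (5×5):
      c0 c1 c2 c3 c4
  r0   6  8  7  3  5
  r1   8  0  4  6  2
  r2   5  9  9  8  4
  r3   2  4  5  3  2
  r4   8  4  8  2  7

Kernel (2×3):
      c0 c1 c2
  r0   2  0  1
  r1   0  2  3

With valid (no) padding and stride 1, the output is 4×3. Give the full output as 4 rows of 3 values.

31 45 37
65 48 38
42 45 34
41 33 37

Output[0,0]: The receptive field on the input at this output position is [6 8 7 / 8 0 4]. Elementwise product with the kernel and sum: 6·2 + 7·1 + 0·2 + 4·3.
Output[0,1]: The receptive field on the input at this output position is [8 7 3 / 0 4 6]. Elementwise product with the kernel and sum: 8·2 + 3·1 + 4·2 + 6·3.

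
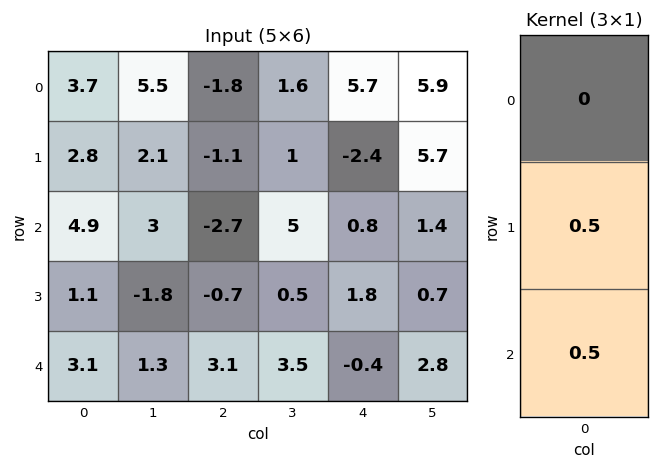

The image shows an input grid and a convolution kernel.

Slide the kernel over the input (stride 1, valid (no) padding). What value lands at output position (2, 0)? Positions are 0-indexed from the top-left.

2.1

The receptive field on the input at this output position is [4.9 / 1.1 / 3.1]. Elementwise product with the kernel and sum: 1.1·0.5 + 3.1·0.5.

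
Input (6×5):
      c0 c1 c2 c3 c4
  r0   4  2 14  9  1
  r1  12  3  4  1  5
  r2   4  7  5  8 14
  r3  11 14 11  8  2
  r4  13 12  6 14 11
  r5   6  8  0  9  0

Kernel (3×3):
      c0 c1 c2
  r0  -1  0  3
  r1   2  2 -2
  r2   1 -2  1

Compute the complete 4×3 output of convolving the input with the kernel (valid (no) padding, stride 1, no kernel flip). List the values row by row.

Output[0,0]: The receptive field on the input at this output position is [4 2 14 / 12 3 4 / 4 7 5]. Elementwise product with the kernel and sum: 4·-1 + 14·3 + 12·2 + 3·2 + 4·-2 + 4·1 + 7·-2 + 5·1.
Output[0,1]: The receptive field on the input at this output position is [2 14 9 / 3 4 1 / 7 5 8]. Elementwise product with the kernel and sum: 2·-1 + 9·3 + 3·2 + 4·2 + 1·-2 + 7·1 + 5·-2 + 8·1.

55 42 -8
6 8 6
34 65 60
50 35 -5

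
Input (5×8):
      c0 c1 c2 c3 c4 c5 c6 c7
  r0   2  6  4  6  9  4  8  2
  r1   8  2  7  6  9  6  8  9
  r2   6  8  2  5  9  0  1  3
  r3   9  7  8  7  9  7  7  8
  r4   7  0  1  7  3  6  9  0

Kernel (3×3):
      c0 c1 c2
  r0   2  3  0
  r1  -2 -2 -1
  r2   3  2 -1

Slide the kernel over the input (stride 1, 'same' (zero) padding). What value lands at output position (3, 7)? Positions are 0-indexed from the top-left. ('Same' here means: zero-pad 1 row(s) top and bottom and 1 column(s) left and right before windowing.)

The receptive field on the zero-padded input at this output position is [1 3 0 / 7 8 0 / 9 0 0]. Elementwise product with the kernel and sum: 1·2 + 3·3 + 7·-2 + 8·-2 + 0·-1 + 9·3 + 0·2 + 0·-1.

8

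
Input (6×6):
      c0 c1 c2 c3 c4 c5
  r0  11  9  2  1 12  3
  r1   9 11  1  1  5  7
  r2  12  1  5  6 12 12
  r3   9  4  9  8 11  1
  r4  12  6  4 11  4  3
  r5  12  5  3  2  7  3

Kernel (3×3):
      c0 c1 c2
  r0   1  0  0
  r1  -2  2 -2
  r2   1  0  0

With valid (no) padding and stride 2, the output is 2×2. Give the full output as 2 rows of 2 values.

25 -3
-4 -15

Output[0,0]: The receptive field on the input at this output position is [11 9 2 / 9 11 1 / 12 1 5]. Elementwise product with the kernel and sum: 11·1 + 9·-2 + 11·2 + 1·-2 + 12·1.
Output[0,1]: The receptive field on the input at this output position is [2 1 12 / 1 1 5 / 5 6 12]. Elementwise product with the kernel and sum: 2·1 + 1·-2 + 1·2 + 5·-2 + 5·1.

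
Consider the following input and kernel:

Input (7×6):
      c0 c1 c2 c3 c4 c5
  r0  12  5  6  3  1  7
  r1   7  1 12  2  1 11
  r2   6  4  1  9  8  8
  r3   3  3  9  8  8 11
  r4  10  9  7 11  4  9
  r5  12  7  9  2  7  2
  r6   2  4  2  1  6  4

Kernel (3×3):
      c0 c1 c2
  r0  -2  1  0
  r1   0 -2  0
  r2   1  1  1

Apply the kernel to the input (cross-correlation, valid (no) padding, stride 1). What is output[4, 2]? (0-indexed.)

The receptive field on the input at this output position is [7 11 4 / 9 2 7 / 2 1 6]. Elementwise product with the kernel and sum: 7·-2 + 11·1 + 2·-2 + 2·1 + 1·1 + 6·1.

2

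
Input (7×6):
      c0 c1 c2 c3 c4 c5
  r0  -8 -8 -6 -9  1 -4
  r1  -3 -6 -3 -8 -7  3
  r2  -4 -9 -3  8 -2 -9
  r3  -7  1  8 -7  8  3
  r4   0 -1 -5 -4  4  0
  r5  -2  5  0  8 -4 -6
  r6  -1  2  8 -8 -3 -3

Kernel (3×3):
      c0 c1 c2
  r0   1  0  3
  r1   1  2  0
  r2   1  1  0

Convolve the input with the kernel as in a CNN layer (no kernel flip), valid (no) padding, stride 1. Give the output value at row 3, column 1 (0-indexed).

-26

The receptive field on the input at this output position is [1 8 -7 / -1 -5 -4 / 5 0 8]. Elementwise product with the kernel and sum: 1·1 + -7·3 + -1·1 + -5·2 + 5·1 + 0·1.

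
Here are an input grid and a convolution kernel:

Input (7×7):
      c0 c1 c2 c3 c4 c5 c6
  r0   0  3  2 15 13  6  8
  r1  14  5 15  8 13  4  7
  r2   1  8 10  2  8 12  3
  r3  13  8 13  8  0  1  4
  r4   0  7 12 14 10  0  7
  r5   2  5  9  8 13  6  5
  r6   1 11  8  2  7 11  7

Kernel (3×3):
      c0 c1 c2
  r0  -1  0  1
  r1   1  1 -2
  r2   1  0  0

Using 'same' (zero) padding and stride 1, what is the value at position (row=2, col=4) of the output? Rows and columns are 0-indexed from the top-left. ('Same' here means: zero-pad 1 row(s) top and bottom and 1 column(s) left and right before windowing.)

-10

The receptive field on the zero-padded input at this output position is [8 13 4 / 2 8 12 / 8 0 1]. Elementwise product with the kernel and sum: 8·-1 + 4·1 + 2·1 + 8·1 + 12·-2 + 8·1.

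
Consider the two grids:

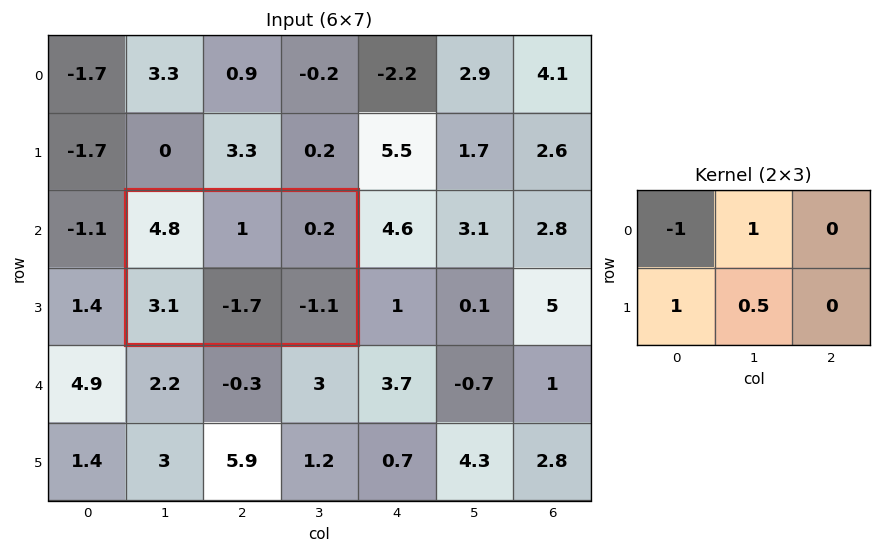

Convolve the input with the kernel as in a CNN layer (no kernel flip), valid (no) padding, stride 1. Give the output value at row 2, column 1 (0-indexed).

-1.55

The receptive field on the input at this output position is [4.8 1 0.2 / 3.1 -1.7 -1.1]. Elementwise product with the kernel and sum: 4.8·-1 + 1·1 + 3.1·1 + -1.7·0.5.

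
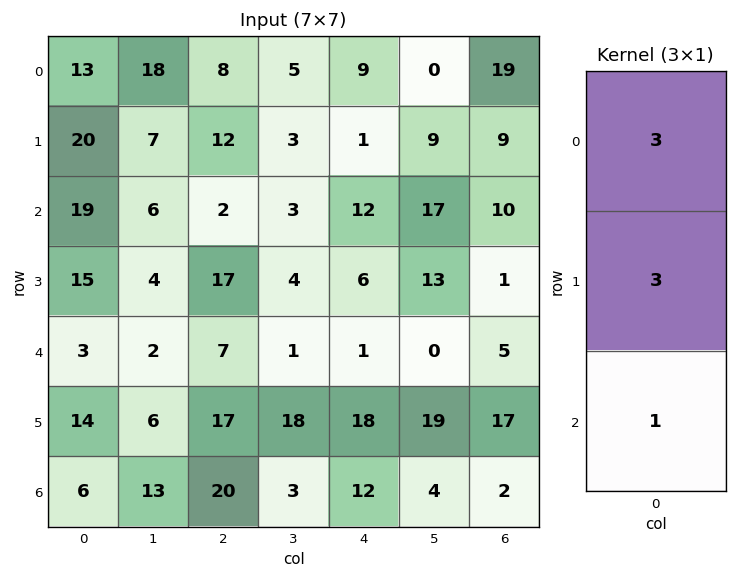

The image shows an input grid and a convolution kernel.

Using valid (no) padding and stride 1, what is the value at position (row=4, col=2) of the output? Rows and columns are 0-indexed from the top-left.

The receptive field on the input at this output position is [7 / 17 / 20]. Elementwise product with the kernel and sum: 7·3 + 17·3 + 20·1.

92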